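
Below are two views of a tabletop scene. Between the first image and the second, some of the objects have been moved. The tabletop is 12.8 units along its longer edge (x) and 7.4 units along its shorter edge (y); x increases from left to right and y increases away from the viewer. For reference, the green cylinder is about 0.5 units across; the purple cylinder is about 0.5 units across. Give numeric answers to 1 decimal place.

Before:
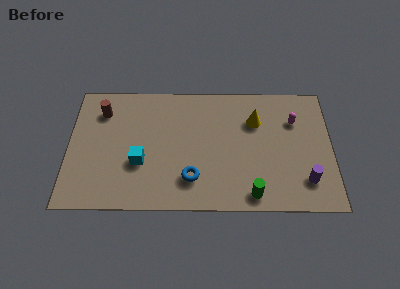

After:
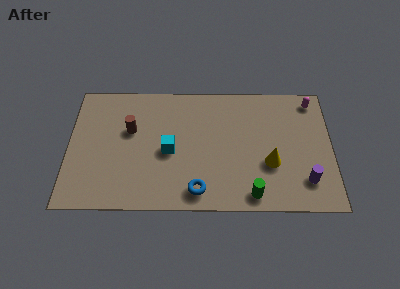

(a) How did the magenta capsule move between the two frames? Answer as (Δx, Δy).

(0.9, 1.2)

The magenta capsule started near (11.0, 5.2) and ended near (11.9, 6.4).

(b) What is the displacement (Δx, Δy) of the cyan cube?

(1.4, 0.7)

From the two frames, the cyan cube sits at roughly (3.5, 2.7) before and (4.9, 3.4) after.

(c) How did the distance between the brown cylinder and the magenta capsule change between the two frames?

-0.3

They were about 9.4 units apart before and 9.1 after — 0.3 units closer together.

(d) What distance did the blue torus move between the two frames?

0.8

From (6.0, 1.8) to (6.3, 1.1), the blue torus covered √(0.3² + 0.7²) ≈ 0.8 units.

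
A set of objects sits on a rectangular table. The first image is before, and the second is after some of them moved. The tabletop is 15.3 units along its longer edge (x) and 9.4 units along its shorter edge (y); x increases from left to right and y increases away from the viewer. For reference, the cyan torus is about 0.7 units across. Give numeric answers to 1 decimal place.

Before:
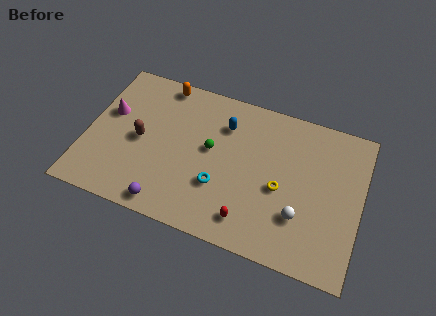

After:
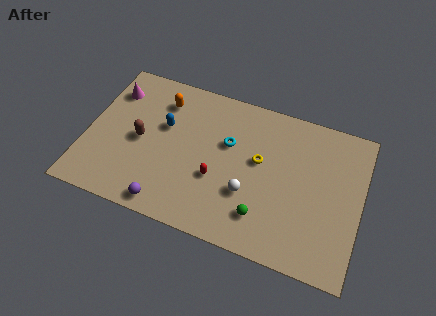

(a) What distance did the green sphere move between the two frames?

4.5

From (6.9, 5.2) to (10.1, 2.1), the green sphere covered √(3.2² + 3.1²) ≈ 4.5 units.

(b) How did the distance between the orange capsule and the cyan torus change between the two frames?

-2.4

Before: roughly 6.6 units apart; after: 4.2. That's 2.4 units closer together.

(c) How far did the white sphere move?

2.9

The white sphere was near (12.1, 2.8) before and (9.2, 3.2) after, so it travelled √(2.9² + 0.4²) ≈ 2.9 units.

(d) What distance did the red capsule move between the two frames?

2.8

The red capsule moved from about (9.4, 1.6) to (7.4, 3.5), a distance of √(2.0² + 1.9²) ≈ 2.8.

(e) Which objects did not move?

the brown capsule and the purple sphere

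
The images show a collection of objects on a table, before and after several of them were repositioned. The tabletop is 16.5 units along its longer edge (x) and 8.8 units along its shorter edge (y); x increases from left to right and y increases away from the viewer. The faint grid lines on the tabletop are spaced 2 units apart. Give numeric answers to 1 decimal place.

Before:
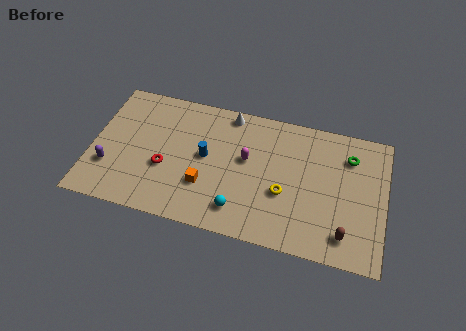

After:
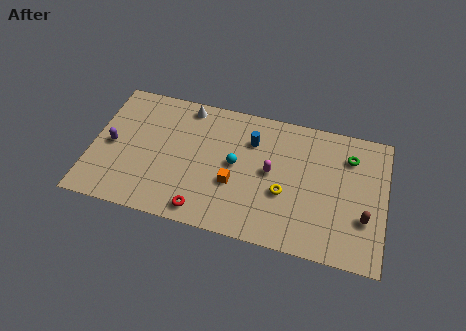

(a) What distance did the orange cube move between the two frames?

1.7

From (6.5, 2.8) to (8.1, 3.3), the orange cube covered √(1.6² + 0.5²) ≈ 1.7 units.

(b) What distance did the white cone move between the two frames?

2.4

The white cone was near (7.5, 7.9) before and (5.1, 7.8) after, so it travelled √(2.4² + 0.1²) ≈ 2.4 units.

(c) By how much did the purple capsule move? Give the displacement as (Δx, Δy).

(0.0, 1.5)

The purple capsule started near (1.1, 2.7) and ended near (1.1, 4.2).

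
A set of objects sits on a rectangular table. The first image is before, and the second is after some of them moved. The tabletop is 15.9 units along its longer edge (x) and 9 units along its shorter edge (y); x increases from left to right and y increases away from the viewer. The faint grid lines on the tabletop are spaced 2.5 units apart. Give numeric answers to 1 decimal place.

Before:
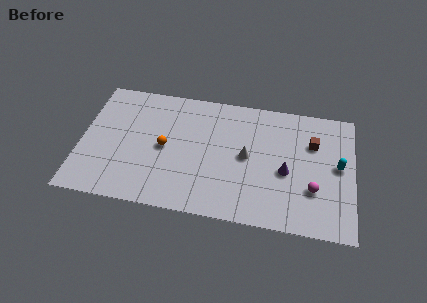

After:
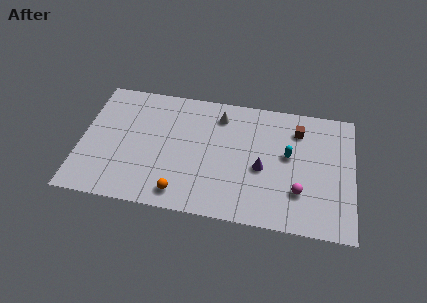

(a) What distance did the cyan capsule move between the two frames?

2.9

The cyan capsule was near (15.0, 4.8) before and (12.1, 5.1) after, so it travelled √(2.9² + 0.3²) ≈ 2.9 units.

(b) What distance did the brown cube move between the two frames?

1.2

The brown cube moved from about (13.5, 6.2) to (12.6, 7.0), a distance of √(0.9² + 0.8²) ≈ 1.2.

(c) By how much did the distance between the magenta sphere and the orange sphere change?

-1.9

Before: roughly 8.8 units apart; after: 6.9. That's 1.9 units closer together.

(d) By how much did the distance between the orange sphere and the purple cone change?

-1.8

The distance was about 7.1 in the first image and 5.3 in the second, so they moved 1.8 units closer together.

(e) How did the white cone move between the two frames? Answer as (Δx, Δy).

(-1.7, 2.7)

The white cone started near (9.7, 4.6) and ended near (8.0, 7.3).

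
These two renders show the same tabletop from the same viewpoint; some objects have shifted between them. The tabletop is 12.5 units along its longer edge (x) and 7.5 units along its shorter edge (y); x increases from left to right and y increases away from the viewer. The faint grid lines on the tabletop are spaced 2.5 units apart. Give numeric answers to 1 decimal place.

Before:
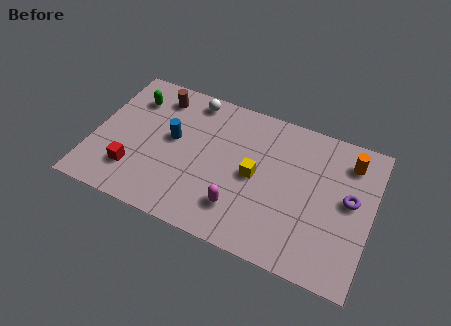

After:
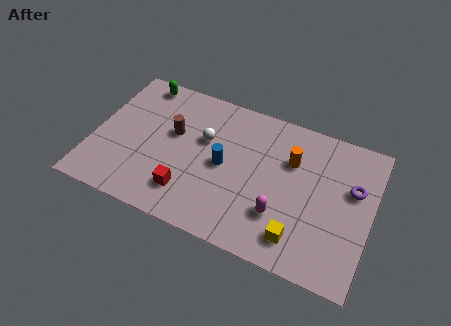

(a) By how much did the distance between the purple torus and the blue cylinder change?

-2.2

Before: roughly 8.0 units apart; after: 5.8. That's 2.2 units closer together.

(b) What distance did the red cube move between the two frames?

2.5

The red cube was near (2.0, 1.9) before and (4.5, 1.7) after, so it travelled √(2.5² + 0.2²) ≈ 2.5 units.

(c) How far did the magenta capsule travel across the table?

1.8

From (6.8, 1.8) to (8.6, 2.2), the magenta capsule covered √(1.8² + 0.4²) ≈ 1.8 units.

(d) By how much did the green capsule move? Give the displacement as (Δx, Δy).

(0.2, 1.0)

The green capsule was at about (1.5, 5.7) and moved to about (1.7, 6.7).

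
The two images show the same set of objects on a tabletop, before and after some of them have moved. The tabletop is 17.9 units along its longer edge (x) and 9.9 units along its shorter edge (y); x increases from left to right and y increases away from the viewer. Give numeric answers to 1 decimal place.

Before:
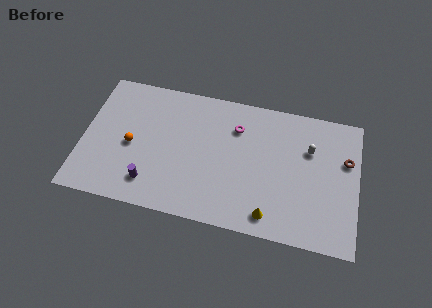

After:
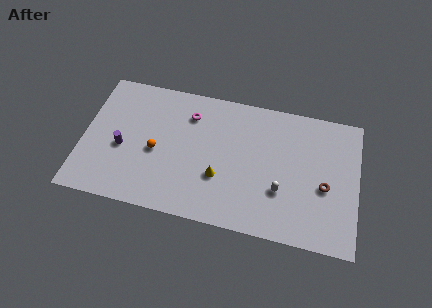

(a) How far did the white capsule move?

3.8

The white capsule moved from about (14.7, 6.7) to (13.0, 3.3), a distance of √(1.7² + 3.4²) ≈ 3.8.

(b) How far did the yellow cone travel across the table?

3.9

The yellow cone moved from about (12.4, 1.4) to (9.0, 3.4), a distance of √(3.4² + 2.0²) ≈ 3.9.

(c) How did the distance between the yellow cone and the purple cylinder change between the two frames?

-1.4

The distance was about 7.8 in the first image and 6.4 in the second, so they moved 1.4 units closer together.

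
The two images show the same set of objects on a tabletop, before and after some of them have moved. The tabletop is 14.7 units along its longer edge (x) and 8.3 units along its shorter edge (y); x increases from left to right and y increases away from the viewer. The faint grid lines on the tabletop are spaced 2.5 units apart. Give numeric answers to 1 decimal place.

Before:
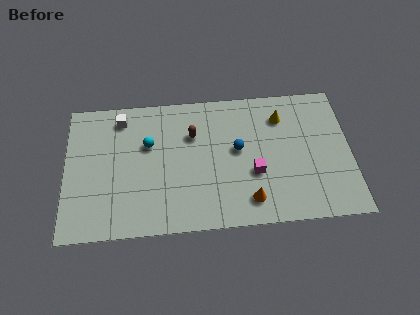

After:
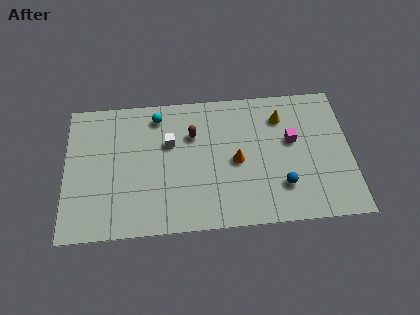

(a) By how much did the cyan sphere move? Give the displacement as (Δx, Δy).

(0.5, 1.7)

The cyan sphere was at about (4.3, 5.3) and moved to about (4.8, 7.0).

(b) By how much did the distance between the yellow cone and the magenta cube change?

-2.0

Before: roughly 3.6 units apart; after: 1.6. That's 2.0 units closer together.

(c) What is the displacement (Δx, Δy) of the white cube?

(2.5, -1.7)

From the two frames, the white cube sits at roughly (2.9, 7.0) before and (5.4, 5.3) after.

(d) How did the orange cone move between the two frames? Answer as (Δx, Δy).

(-0.6, 2.4)

The orange cone was at about (9.4, 1.5) and moved to about (8.8, 3.9).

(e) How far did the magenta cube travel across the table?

2.7

From (9.7, 3.1) to (11.7, 4.9), the magenta cube covered √(2.0² + 1.8²) ≈ 2.7 units.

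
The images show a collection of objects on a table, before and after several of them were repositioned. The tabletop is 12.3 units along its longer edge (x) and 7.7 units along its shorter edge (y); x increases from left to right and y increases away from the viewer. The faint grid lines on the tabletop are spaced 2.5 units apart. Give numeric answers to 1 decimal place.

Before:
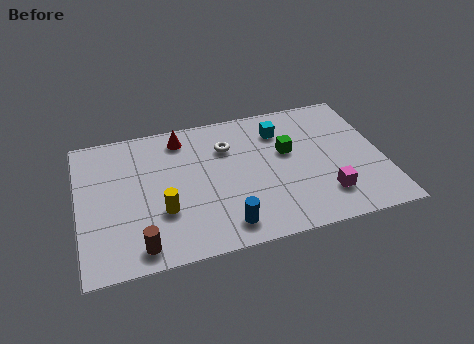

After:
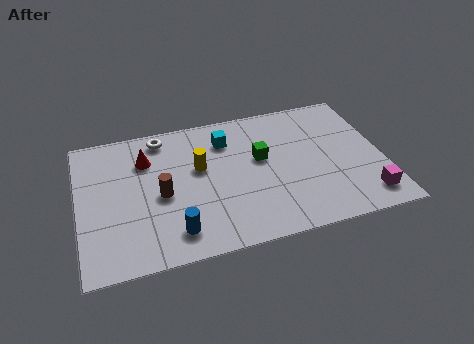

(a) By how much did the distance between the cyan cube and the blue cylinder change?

-0.3

Before: roughly 5.4 units apart; after: 5.1. That's 0.3 units closer together.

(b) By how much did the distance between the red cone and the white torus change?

-0.8

They were about 2.1 units apart before and 1.3 after — 0.8 units closer together.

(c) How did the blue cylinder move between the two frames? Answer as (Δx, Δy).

(-2.0, 0.2)

The blue cylinder started near (5.7, 1.2) and ended near (3.7, 1.4).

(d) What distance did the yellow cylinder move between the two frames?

2.6

The yellow cylinder moved from about (3.3, 2.6) to (4.9, 4.6), a distance of √(1.6² + 2.0²) ≈ 2.6.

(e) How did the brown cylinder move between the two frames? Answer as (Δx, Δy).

(1.0, 2.5)

The brown cylinder was at about (2.3, 1.0) and moved to about (3.3, 3.5).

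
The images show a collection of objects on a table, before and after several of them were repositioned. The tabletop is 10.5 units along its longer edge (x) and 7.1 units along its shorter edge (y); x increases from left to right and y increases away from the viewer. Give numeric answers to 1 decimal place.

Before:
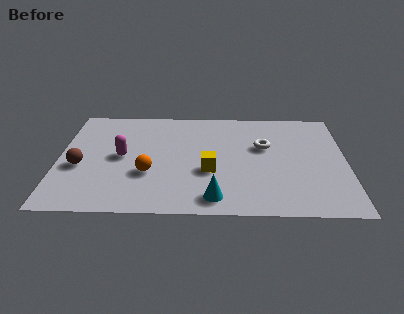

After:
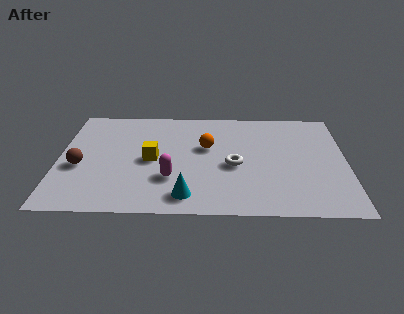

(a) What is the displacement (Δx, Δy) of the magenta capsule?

(1.8, -1.4)

From the two frames, the magenta capsule sits at roughly (2.3, 3.6) before and (4.1, 2.2) after.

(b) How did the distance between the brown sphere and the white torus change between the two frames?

-1.3

Before: roughly 6.9 units apart; after: 5.6. That's 1.3 units closer together.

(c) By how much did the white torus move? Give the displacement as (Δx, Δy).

(-1.1, -1.3)

The white torus was at about (7.5, 4.4) and moved to about (6.4, 3.1).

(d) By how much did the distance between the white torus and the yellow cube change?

+0.4

The distance was about 2.6 in the first image and 3.0 in the second, so they moved 0.4 units further apart.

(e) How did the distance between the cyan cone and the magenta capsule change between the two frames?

-3.0

The distance was about 4.3 in the first image and 1.3 in the second, so they moved 3.0 units closer together.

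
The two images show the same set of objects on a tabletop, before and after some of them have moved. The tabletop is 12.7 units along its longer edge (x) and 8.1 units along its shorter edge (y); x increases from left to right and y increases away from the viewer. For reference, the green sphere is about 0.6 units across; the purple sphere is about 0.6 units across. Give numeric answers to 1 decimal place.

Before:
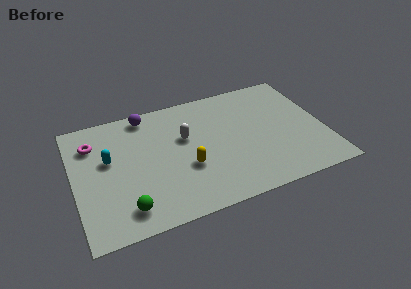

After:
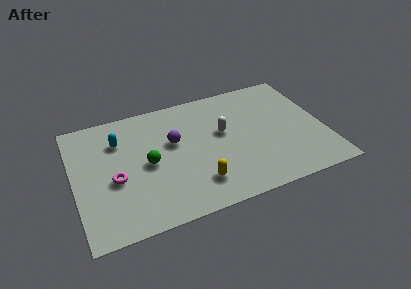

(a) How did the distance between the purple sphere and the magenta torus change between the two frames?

+0.4

The distance was about 3.0 in the first image and 3.4 in the second, so they moved 0.4 units further apart.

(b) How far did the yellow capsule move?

1.3

The yellow capsule moved from about (5.6, 3.0) to (6.0, 1.8), a distance of √(0.4² + 1.2²) ≈ 1.3.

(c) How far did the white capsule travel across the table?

1.9

The white capsule was near (5.7, 5.0) before and (7.6, 4.7) after, so it travelled √(1.9² + 0.3²) ≈ 1.9 units.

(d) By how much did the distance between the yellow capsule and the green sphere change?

-0.5

Before: roughly 3.6 units apart; after: 3.1. That's 0.5 units closer together.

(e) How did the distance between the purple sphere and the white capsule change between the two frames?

-0.3

They were about 2.8 units apart before and 2.5 after — 0.3 units closer together.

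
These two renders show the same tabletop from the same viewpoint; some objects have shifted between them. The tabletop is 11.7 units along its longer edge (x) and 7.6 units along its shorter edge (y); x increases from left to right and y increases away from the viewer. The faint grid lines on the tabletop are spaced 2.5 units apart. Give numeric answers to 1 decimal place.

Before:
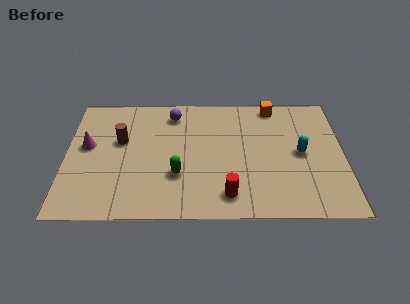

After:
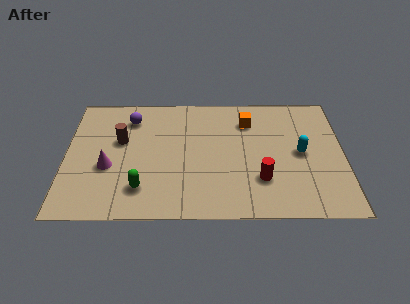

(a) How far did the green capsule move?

1.7

From (4.7, 2.5) to (3.2, 1.7), the green capsule covered √(1.5² + 0.8²) ≈ 1.7 units.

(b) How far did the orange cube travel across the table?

1.5

From (8.8, 6.8) to (7.7, 5.8), the orange cube covered √(1.1² + 1.0²) ≈ 1.5 units.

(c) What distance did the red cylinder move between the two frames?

1.7

The red cylinder was near (6.8, 1.3) before and (8.2, 2.2) after, so it travelled √(1.4² + 0.9²) ≈ 1.7 units.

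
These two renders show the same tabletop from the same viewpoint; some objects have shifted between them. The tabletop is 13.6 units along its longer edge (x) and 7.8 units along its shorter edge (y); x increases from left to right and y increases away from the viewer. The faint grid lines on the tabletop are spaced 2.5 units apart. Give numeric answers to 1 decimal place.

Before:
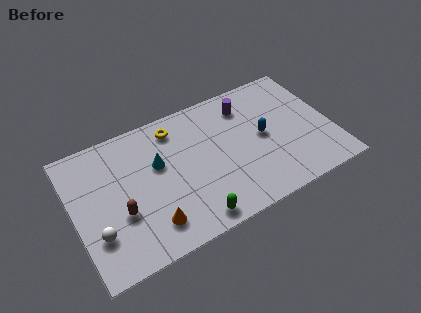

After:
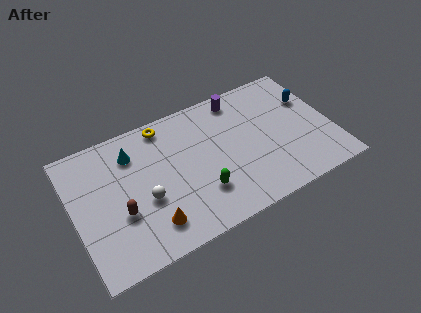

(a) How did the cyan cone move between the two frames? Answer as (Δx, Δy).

(-1.2, 1.2)

The cyan cone started near (4.5, 4.8) and ended near (3.3, 6.0).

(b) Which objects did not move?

the orange cone and the brown capsule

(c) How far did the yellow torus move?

0.6

The yellow torus moved from about (5.6, 6.5) to (5.1, 6.9), a distance of √(0.5² + 0.4²) ≈ 0.6.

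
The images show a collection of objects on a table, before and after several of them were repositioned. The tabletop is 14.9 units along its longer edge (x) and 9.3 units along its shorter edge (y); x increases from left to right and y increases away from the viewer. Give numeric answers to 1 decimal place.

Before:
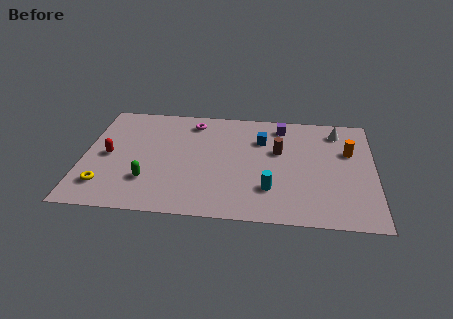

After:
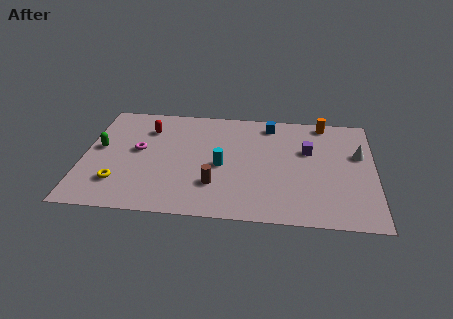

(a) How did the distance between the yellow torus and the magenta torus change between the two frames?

-4.3

The distance was about 7.2 in the first image and 2.9 in the second, so they moved 4.3 units closer together.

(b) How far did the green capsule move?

3.6

From (3.4, 2.6) to (0.8, 5.1), the green capsule covered √(2.6² + 2.5²) ≈ 3.6 units.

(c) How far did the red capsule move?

3.1

From (1.3, 4.5) to (3.2, 7.0), the red capsule covered √(1.9² + 2.5²) ≈ 3.1 units.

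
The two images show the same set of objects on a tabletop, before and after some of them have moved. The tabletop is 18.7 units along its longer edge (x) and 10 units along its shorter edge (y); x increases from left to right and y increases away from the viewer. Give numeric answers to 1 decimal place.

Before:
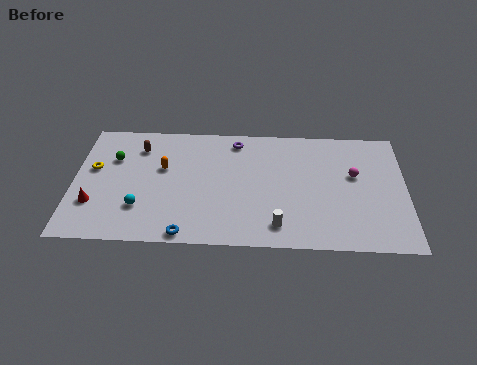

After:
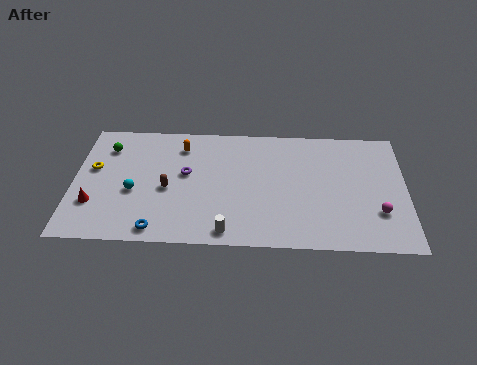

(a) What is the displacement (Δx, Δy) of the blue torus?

(-1.6, 0.3)

The blue torus started near (6.4, 0.8) and ended near (4.8, 1.1).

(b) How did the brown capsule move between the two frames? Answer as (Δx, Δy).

(1.7, -3.4)

From the two frames, the brown capsule sits at roughly (3.6, 7.8) before and (5.3, 4.4) after.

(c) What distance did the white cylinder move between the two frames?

2.9

The white cylinder moved from about (11.5, 1.7) to (8.7, 1.1), a distance of √(2.8² + 0.6²) ≈ 2.9.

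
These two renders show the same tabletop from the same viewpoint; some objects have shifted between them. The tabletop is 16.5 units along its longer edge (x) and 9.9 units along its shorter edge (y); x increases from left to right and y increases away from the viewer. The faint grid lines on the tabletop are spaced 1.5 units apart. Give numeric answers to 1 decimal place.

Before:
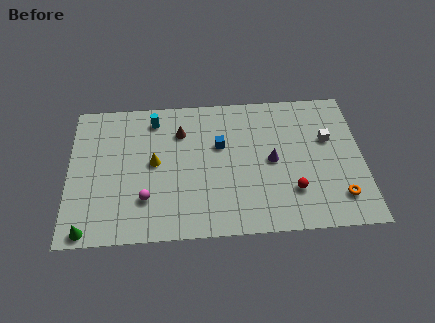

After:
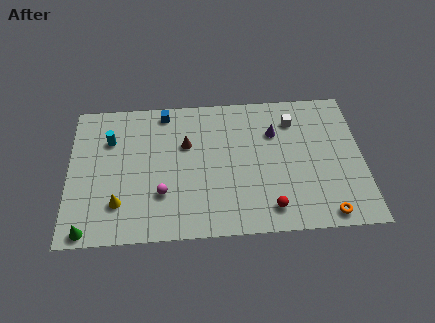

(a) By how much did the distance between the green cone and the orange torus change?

-0.9

Before: roughly 14.1 units apart; after: 13.2. That's 0.9 units closer together.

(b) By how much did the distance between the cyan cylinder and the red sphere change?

+0.9

The distance was about 9.5 in the first image and 10.4 in the second, so they moved 0.9 units further apart.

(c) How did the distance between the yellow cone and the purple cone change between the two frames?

+3.2

The distance was about 6.6 in the first image and 9.8 in the second, so they moved 3.2 units further apart.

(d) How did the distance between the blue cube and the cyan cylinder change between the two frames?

-0.7

They were about 4.3 units apart before and 3.6 after — 0.7 units closer together.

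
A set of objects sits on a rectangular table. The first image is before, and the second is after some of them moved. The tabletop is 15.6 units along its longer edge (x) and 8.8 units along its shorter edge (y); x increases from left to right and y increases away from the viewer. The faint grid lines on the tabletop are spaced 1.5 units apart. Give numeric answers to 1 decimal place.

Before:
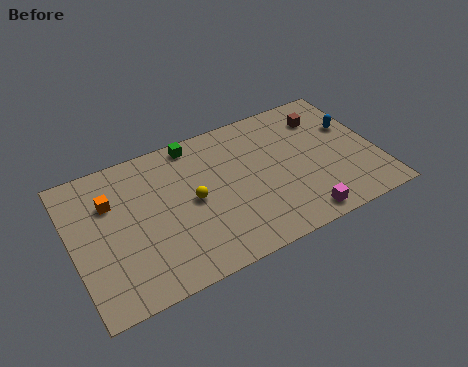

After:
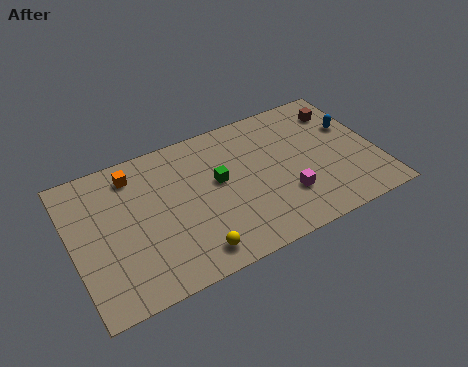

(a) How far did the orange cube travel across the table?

1.8

From (2.1, 6.1) to (3.4, 7.3), the orange cube covered √(1.3² + 1.2²) ≈ 1.8 units.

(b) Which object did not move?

the blue capsule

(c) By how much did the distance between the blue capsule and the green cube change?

-1.2

Before: roughly 8.3 units apart; after: 7.1. That's 1.2 units closer together.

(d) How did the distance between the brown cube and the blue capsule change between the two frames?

-0.4

They were about 1.8 units apart before and 1.4 after — 0.4 units closer together.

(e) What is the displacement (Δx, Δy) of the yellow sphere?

(-0.4, -3.1)

From the two frames, the yellow sphere sits at roughly (6.1, 4.4) before and (5.7, 1.3) after.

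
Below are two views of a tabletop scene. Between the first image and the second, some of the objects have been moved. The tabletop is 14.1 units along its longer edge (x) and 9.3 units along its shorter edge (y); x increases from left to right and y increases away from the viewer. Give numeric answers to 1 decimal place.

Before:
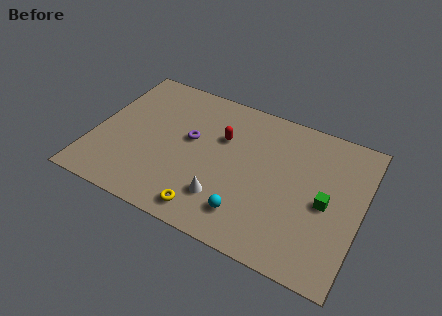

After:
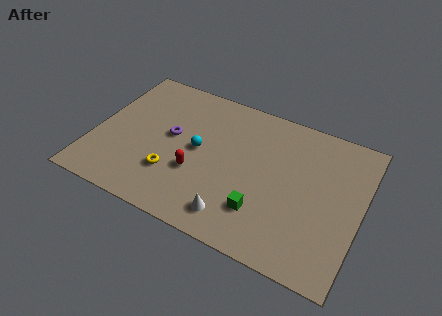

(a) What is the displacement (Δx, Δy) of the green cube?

(-3.1, -1.9)

The green cube started near (12.3, 4.3) and ended near (9.2, 2.4).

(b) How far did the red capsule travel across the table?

3.0

From (6.6, 6.1) to (5.6, 3.3), the red capsule covered √(1.0² + 2.8²) ≈ 3.0 units.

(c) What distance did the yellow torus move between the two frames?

2.6

From (6.5, 1.2) to (4.4, 2.7), the yellow torus covered √(2.1² + 1.5²) ≈ 2.6 units.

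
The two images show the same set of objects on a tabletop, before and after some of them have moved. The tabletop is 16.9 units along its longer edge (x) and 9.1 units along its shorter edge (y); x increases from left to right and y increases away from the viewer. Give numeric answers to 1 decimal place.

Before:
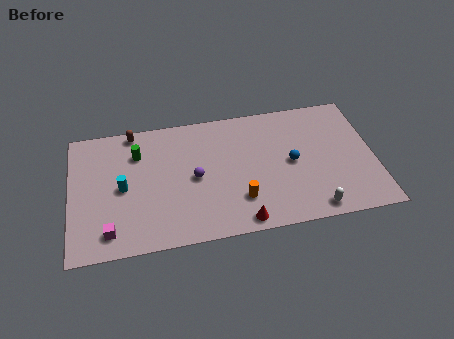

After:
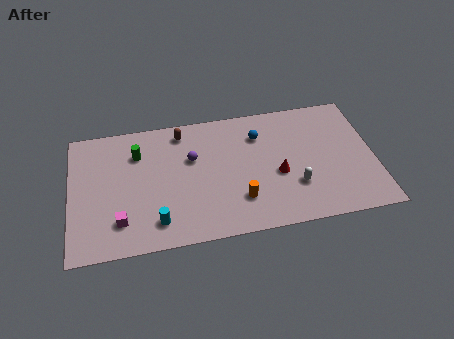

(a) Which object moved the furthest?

the red cone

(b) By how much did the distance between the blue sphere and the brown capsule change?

-5.1

Before: roughly 9.5 units apart; after: 4.4. That's 5.1 units closer together.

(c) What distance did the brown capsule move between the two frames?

2.7

From (3.6, 8.3) to (6.3, 7.8), the brown capsule covered √(2.7² + 0.5²) ≈ 2.7 units.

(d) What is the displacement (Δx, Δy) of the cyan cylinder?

(1.8, -2.7)

The cyan cylinder started near (2.9, 4.4) and ended near (4.7, 1.7).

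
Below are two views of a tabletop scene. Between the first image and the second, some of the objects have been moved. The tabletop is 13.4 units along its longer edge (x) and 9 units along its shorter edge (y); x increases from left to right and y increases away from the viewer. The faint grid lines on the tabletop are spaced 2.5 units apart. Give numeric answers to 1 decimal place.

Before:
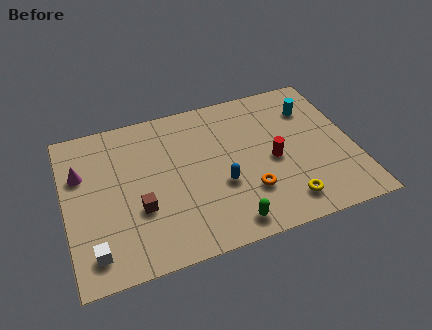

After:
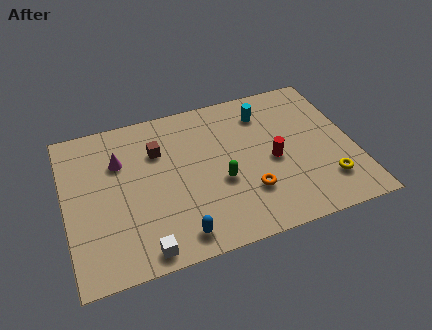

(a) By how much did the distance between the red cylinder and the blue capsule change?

+2.9

Before: roughly 2.6 units apart; after: 5.5. That's 2.9 units further apart.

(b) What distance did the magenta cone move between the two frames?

1.8

The magenta cone was near (0.8, 6.0) before and (2.6, 6.2) after, so it travelled √(1.8² + 0.2²) ≈ 1.8 units.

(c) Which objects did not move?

the orange torus and the red cylinder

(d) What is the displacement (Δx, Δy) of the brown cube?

(1.1, 3.1)

The brown cube was at about (3.3, 3.2) and moved to about (4.4, 6.3).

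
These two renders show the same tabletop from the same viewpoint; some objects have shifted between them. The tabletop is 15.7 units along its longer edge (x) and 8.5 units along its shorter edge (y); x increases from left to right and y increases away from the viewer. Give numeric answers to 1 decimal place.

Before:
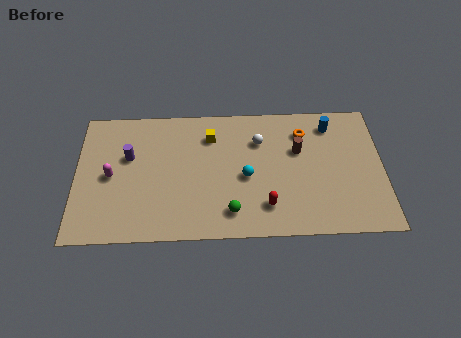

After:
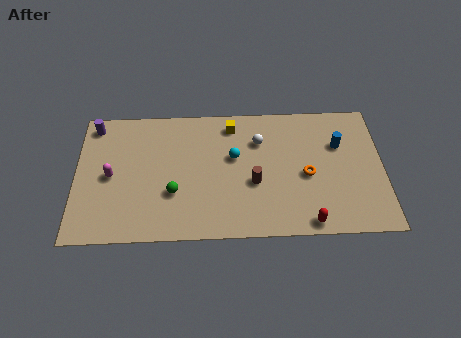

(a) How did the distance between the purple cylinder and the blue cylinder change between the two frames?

+2.2

They were about 10.5 units apart before and 12.7 after — 2.2 units further apart.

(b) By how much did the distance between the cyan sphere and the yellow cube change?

-1.1

They were about 3.2 units apart before and 2.1 after — 1.1 units closer together.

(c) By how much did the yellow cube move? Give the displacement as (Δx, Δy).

(1.1, 0.7)

The yellow cube started near (6.9, 6.5) and ended near (8.0, 7.2).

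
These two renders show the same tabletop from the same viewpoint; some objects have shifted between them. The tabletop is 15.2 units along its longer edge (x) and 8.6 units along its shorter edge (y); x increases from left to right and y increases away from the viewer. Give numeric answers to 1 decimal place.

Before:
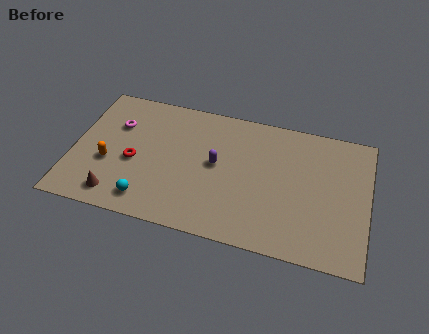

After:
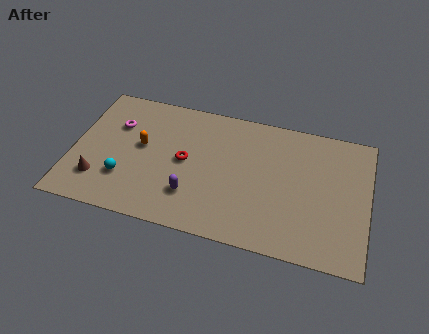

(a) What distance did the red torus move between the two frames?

2.7

From (3.2, 3.7) to (5.8, 4.4), the red torus covered √(2.6² + 0.7²) ≈ 2.7 units.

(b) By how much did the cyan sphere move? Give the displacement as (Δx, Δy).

(-1.3, 1.1)

The cyan sphere started near (4.1, 1.4) and ended near (2.8, 2.5).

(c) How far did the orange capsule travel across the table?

2.2

The orange capsule moved from about (1.9, 3.3) to (3.5, 4.8), a distance of √(1.6² + 1.5²) ≈ 2.2.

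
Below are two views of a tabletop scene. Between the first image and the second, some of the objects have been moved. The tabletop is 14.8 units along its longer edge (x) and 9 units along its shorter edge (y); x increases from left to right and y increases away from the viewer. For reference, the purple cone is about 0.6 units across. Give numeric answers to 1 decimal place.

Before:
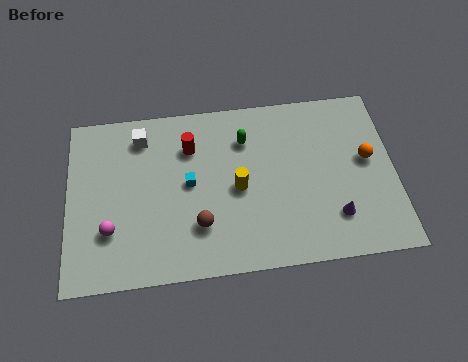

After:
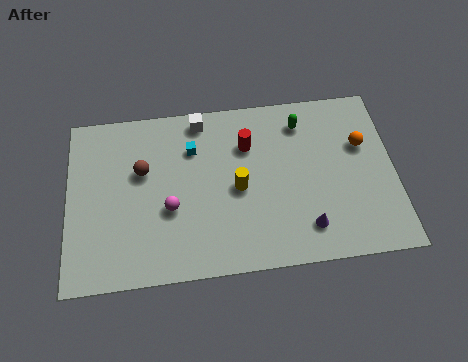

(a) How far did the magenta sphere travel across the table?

2.8

The magenta sphere moved from about (1.9, 2.7) to (4.6, 3.5), a distance of √(2.7² + 0.8²) ≈ 2.8.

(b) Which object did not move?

the yellow cylinder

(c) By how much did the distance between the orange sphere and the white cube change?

-2.9

The distance was about 10.5 in the first image and 7.6 in the second, so they moved 2.9 units closer together.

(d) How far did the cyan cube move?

1.8

The cyan cube was near (5.5, 4.7) before and (5.7, 6.5) after, so it travelled √(0.2² + 1.8²) ≈ 1.8 units.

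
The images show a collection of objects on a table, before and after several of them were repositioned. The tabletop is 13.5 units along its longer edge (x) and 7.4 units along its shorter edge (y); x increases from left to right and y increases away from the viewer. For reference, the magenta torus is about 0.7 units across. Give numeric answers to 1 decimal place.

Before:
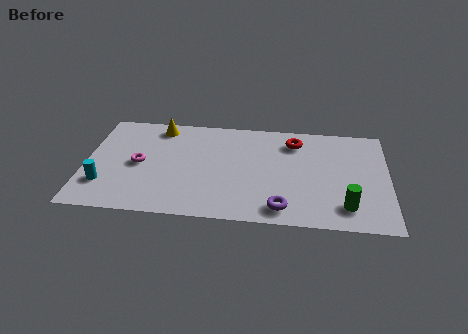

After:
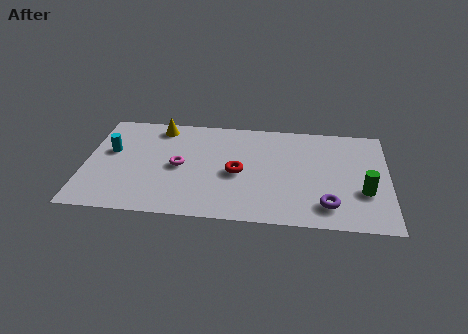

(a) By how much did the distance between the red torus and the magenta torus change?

-4.7

Before: roughly 7.3 units apart; after: 2.6. That's 4.7 units closer together.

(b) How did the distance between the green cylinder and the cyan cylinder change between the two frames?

+0.7

Before: roughly 10.7 units apart; after: 11.4. That's 0.7 units further apart.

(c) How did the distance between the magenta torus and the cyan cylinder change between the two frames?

+1.0

The distance was about 2.2 in the first image and 3.2 in the second, so they moved 1.0 units further apart.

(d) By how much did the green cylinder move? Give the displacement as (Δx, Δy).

(0.8, 1.1)

The green cylinder started near (11.6, 1.5) and ended near (12.4, 2.6).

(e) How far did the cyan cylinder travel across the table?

2.4

From (0.9, 2.0) to (1.1, 4.4), the cyan cylinder covered √(0.2² + 2.4²) ≈ 2.4 units.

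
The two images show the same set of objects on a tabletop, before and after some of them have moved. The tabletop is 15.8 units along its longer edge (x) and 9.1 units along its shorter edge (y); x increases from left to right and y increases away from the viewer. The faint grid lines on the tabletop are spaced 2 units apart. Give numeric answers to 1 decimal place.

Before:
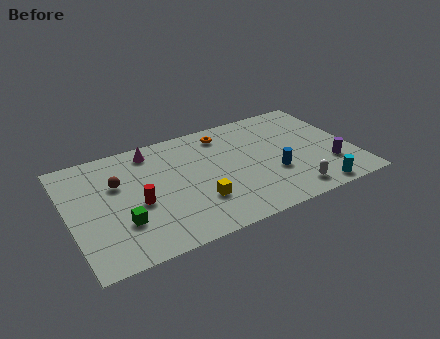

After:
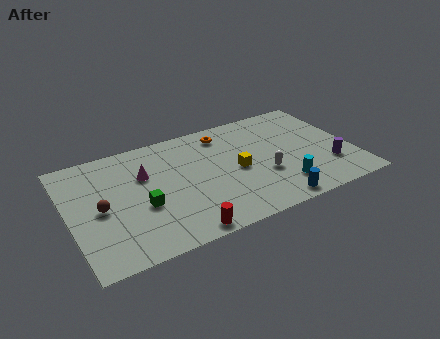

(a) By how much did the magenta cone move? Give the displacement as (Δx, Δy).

(-0.6, -1.8)

From the two frames, the magenta cone sits at roughly (4.9, 7.8) before and (4.3, 6.0) after.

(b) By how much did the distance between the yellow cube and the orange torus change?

-2.0

Before: roughly 5.3 units apart; after: 3.3. That's 2.0 units closer together.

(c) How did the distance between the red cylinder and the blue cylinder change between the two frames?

-2.4

Before: roughly 7.5 units apart; after: 5.1. That's 2.4 units closer together.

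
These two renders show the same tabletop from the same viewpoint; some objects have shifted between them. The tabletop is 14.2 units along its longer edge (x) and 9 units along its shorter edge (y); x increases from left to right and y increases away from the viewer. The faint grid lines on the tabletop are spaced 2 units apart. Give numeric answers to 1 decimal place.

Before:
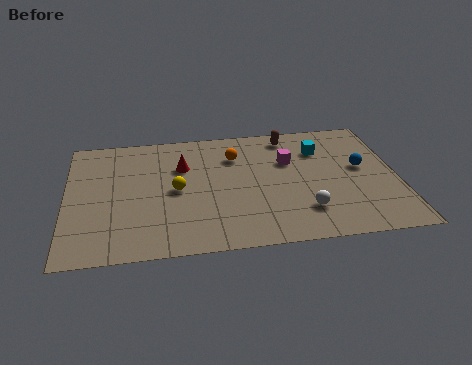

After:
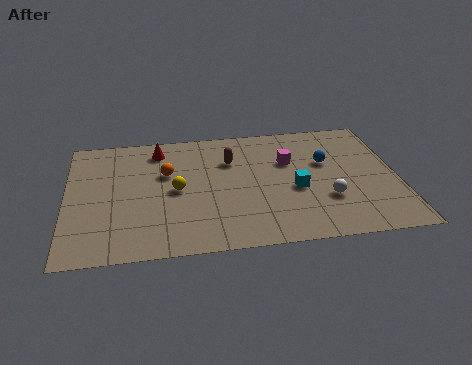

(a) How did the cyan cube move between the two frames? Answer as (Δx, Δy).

(-1.2, -2.8)

The cyan cube started near (11.0, 6.6) and ended near (9.8, 3.8).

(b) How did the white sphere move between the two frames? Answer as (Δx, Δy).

(1.0, 0.7)

The white sphere started near (10.1, 2.2) and ended near (11.1, 2.9).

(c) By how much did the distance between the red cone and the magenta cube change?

+1.2

They were about 4.6 units apart before and 5.8 after — 1.2 units further apart.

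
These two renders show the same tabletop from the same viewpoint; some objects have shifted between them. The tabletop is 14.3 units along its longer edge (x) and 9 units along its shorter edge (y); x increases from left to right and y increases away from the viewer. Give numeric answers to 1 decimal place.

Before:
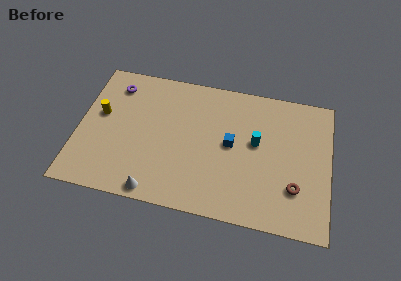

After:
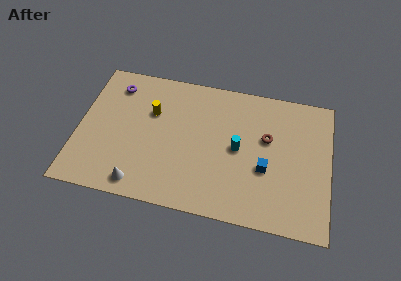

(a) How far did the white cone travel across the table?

0.9

The white cone was near (4.6, 0.8) before and (3.7, 1.1) after, so it travelled √(0.9² + 0.3²) ≈ 0.9 units.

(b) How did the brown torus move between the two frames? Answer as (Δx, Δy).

(-1.7, 2.9)

The brown torus was at about (12.4, 2.6) and moved to about (10.7, 5.5).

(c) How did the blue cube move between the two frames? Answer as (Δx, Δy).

(2.0, -1.2)

The blue cube was at about (8.7, 4.7) and moved to about (10.7, 3.5).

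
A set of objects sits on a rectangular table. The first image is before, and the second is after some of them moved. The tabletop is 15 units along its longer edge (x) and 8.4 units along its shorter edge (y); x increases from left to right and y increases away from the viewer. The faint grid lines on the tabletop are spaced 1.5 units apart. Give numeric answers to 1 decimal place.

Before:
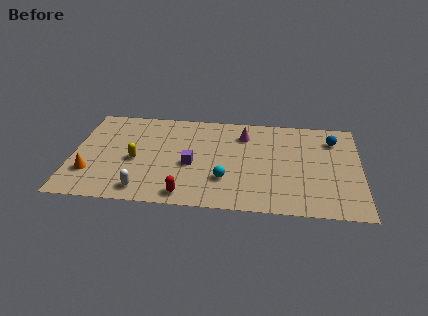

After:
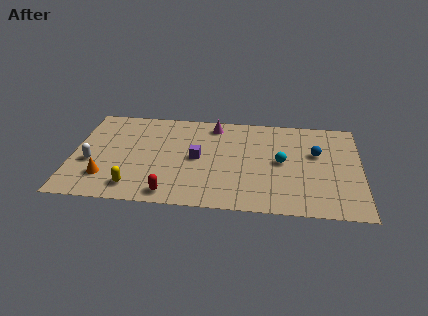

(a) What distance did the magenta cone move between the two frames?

1.7

The magenta cone was near (8.9, 6.5) before and (7.3, 7.2) after, so it travelled √(1.6² + 0.7²) ≈ 1.7 units.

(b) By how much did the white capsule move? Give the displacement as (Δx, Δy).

(-2.8, 2.1)

From the two frames, the white capsule sits at roughly (3.8, 1.2) before and (1.0, 3.3) after.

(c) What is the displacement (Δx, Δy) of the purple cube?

(0.3, 0.6)

The purple cube started near (6.2, 3.6) and ended near (6.5, 4.2).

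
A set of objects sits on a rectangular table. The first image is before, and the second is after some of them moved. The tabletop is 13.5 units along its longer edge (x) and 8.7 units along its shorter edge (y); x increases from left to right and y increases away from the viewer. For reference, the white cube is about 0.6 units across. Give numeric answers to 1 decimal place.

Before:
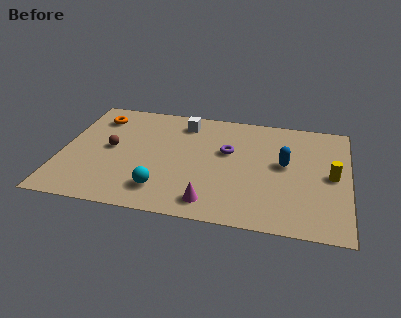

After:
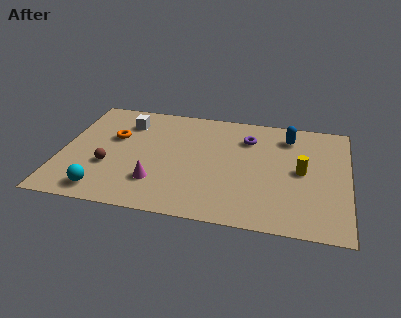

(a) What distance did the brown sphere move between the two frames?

1.4

The brown sphere moved from about (2.3, 4.5) to (2.3, 3.1), a distance of √(0.0² + 1.4²) ≈ 1.4.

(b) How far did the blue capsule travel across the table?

2.2

From (10.5, 4.8) to (10.6, 7.0), the blue capsule covered √(0.1² + 2.2²) ≈ 2.2 units.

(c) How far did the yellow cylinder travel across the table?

1.4

The yellow cylinder moved from about (12.7, 4.3) to (11.3, 4.4), a distance of √(1.4² + 0.1²) ≈ 1.4.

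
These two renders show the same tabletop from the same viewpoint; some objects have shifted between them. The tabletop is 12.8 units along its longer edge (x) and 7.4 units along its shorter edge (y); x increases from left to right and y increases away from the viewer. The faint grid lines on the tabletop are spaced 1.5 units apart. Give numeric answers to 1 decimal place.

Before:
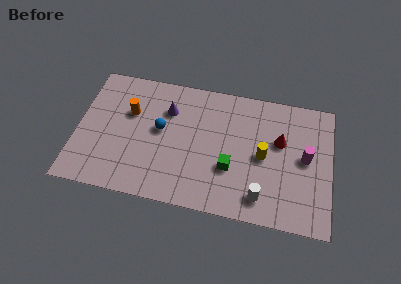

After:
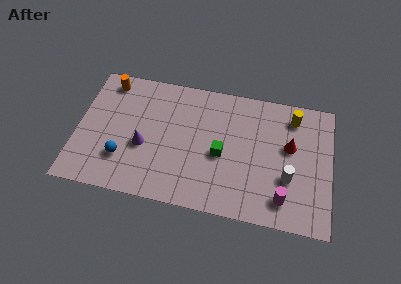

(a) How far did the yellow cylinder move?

2.9

The yellow cylinder was near (9.4, 3.6) before and (10.8, 6.1) after, so it travelled √(1.4² + 2.5²) ≈ 2.9 units.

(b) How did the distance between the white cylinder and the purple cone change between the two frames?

+1.0

Before: roughly 6.3 units apart; after: 7.3. That's 1.0 units further apart.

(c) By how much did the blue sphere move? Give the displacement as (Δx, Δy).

(-1.8, -2.0)

The blue sphere was at about (4.2, 4.1) and moved to about (2.4, 2.1).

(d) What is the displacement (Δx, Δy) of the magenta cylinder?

(-1.0, -2.5)

From the two frames, the magenta cylinder sits at roughly (11.5, 3.9) before and (10.5, 1.4) after.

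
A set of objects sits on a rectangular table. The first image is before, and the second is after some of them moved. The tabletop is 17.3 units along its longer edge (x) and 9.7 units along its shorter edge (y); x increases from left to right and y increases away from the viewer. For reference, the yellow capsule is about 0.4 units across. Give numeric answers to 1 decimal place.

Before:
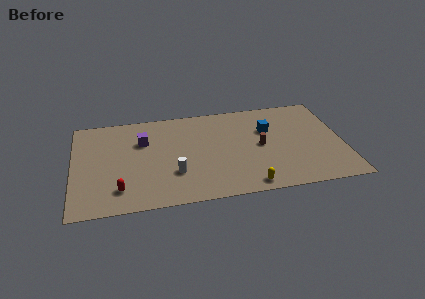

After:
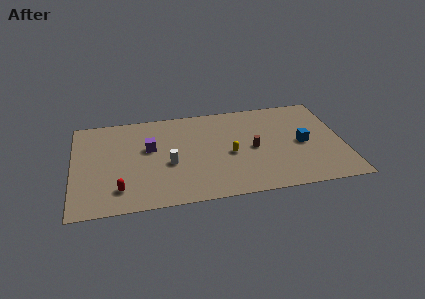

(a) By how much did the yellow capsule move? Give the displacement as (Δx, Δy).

(-1.0, 3.3)

From the two frames, the yellow capsule sits at roughly (11.0, 1.0) before and (10.0, 4.3) after.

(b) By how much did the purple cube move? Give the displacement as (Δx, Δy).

(0.4, -0.8)

From the two frames, the purple cube sits at roughly (4.5, 6.6) before and (4.9, 5.8) after.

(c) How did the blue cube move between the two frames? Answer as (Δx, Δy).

(2.1, -1.8)

The blue cube was at about (12.6, 6.4) and moved to about (14.7, 4.6).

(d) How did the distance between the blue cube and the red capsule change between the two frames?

+1.4

The distance was about 10.7 in the first image and 12.1 in the second, so they moved 1.4 units further apart.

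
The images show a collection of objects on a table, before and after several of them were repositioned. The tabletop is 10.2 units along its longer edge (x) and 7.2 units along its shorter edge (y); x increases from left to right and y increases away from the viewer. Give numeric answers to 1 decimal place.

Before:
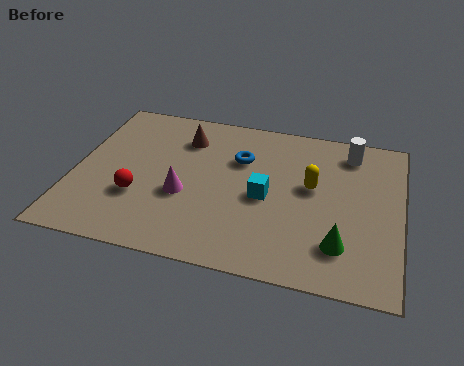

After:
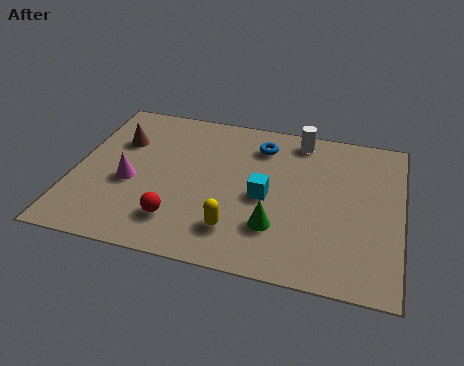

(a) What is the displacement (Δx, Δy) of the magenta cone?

(-1.7, 0.2)

From the two frames, the magenta cone sits at roughly (3.5, 2.8) before and (1.8, 3.0) after.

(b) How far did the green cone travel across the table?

2.0

The green cone was near (8.4, 1.7) before and (6.4, 2.0) after, so it travelled √(2.0² + 0.3²) ≈ 2.0 units.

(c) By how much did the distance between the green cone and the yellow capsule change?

-1.3

They were about 2.6 units apart before and 1.3 after — 1.3 units closer together.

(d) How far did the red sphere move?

1.5

From (2.1, 2.4) to (3.4, 1.6), the red sphere covered √(1.3² + 0.8²) ≈ 1.5 units.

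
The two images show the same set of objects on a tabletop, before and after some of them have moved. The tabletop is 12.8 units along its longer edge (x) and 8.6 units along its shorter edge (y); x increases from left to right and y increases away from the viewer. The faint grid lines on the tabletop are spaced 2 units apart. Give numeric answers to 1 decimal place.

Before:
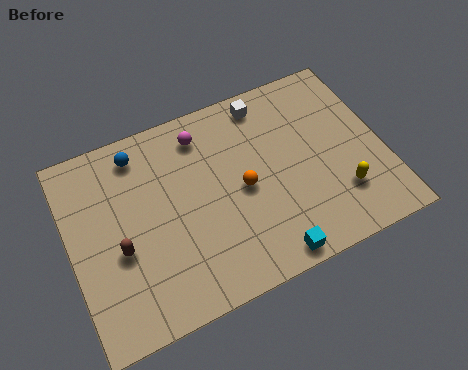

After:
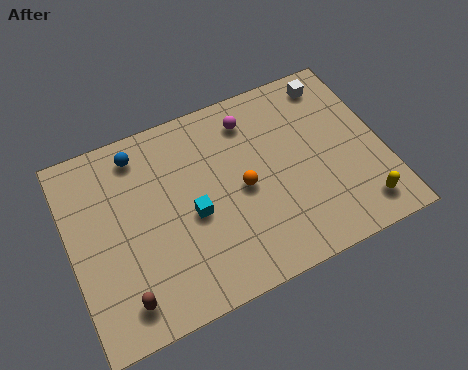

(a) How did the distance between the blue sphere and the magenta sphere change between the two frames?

+2.0

They were about 2.6 units apart before and 4.6 after — 2.0 units further apart.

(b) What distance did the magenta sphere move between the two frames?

2.0

The magenta sphere was near (5.7, 7.1) before and (7.7, 7.0) after, so it travelled √(2.0² + 0.1²) ≈ 2.0 units.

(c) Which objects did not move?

the blue sphere and the orange sphere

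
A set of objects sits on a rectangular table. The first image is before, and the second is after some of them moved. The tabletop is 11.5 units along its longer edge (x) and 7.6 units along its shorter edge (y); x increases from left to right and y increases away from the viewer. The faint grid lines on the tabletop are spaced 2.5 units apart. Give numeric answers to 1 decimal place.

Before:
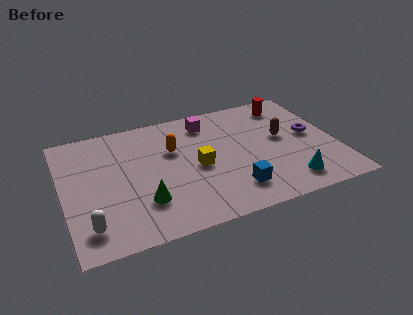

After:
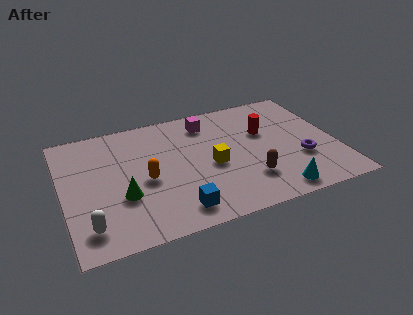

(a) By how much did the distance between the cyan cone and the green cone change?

+0.4

The distance was about 6.1 in the first image and 6.5 in the second, so they moved 0.4 units further apart.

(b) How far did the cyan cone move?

0.7

From (9.2, 1.3) to (8.6, 0.9), the cyan cone covered √(0.6² + 0.4²) ≈ 0.7 units.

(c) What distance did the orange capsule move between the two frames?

2.0

The orange capsule was near (4.7, 4.9) before and (3.4, 3.4) after, so it travelled √(1.3² + 1.5²) ≈ 2.0 units.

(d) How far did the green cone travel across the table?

1.0

From (3.2, 2.1) to (2.4, 2.7), the green cone covered √(0.8² + 0.6²) ≈ 1.0 units.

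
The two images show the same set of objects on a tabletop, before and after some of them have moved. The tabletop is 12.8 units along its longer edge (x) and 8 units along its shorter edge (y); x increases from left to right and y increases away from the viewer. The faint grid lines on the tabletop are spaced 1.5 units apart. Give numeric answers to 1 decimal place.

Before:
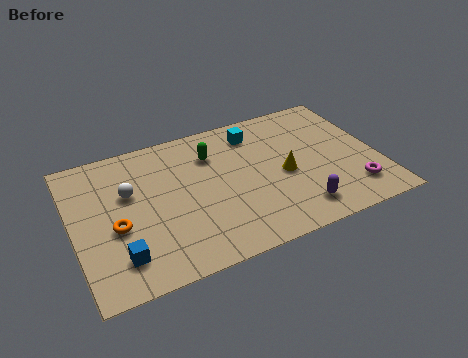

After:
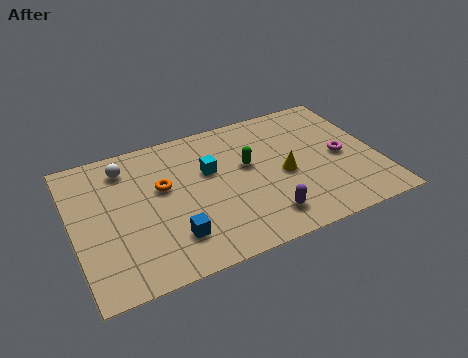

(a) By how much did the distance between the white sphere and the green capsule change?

+1.6

Before: roughly 3.7 units apart; after: 5.3. That's 1.6 units further apart.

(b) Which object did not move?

the yellow cone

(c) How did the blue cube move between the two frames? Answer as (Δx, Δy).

(2.2, 0.2)

From the two frames, the blue cube sits at roughly (1.7, 1.7) before and (3.9, 1.9) after.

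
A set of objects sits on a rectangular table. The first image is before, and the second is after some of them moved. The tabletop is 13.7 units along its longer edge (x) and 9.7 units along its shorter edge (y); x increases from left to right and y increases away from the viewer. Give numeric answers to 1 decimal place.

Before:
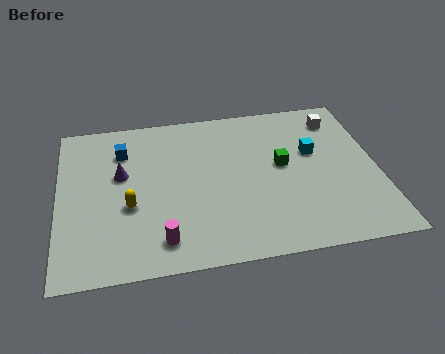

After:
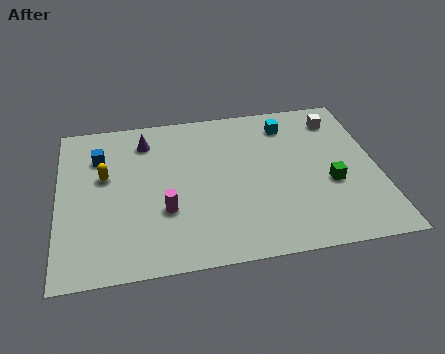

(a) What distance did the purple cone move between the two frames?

2.3

The purple cone moved from about (2.7, 5.8) to (3.8, 7.8), a distance of √(1.1² + 2.0²) ≈ 2.3.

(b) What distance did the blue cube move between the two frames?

1.0

The blue cube moved from about (2.8, 7.3) to (1.8, 7.1), a distance of √(1.0² + 0.2²) ≈ 1.0.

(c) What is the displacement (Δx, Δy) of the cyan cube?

(-1.0, 2.0)

The cyan cube started near (11.0, 5.9) and ended near (10.0, 7.9).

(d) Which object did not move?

the white cube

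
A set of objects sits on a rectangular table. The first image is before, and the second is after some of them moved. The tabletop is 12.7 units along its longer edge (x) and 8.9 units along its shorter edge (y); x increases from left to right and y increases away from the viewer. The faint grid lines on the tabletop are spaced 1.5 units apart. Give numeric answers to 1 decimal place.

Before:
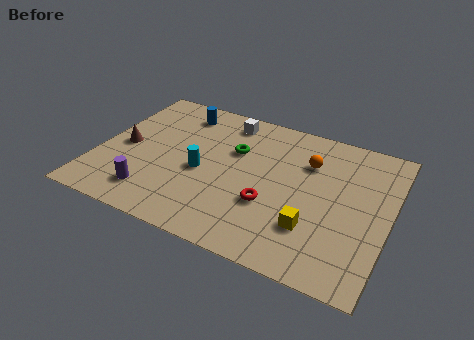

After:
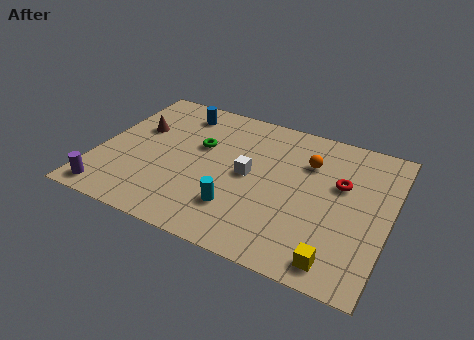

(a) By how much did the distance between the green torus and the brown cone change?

-2.2

The distance was about 5.0 in the first image and 2.8 in the second, so they moved 2.2 units closer together.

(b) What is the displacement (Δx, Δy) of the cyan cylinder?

(1.8, -1.6)

The cyan cylinder started near (4.6, 3.9) and ended near (6.4, 2.3).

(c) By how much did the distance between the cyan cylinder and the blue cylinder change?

+2.3

The distance was about 3.8 in the first image and 6.1 in the second, so they moved 2.3 units further apart.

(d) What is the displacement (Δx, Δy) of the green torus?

(-1.5, -0.3)

The green torus started near (5.8, 5.8) and ended near (4.3, 5.5).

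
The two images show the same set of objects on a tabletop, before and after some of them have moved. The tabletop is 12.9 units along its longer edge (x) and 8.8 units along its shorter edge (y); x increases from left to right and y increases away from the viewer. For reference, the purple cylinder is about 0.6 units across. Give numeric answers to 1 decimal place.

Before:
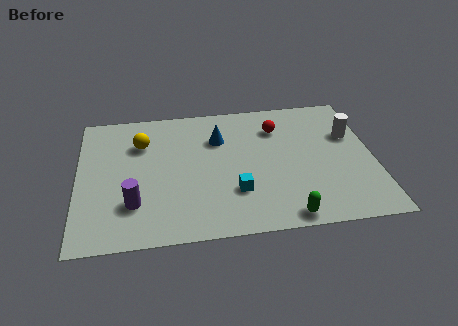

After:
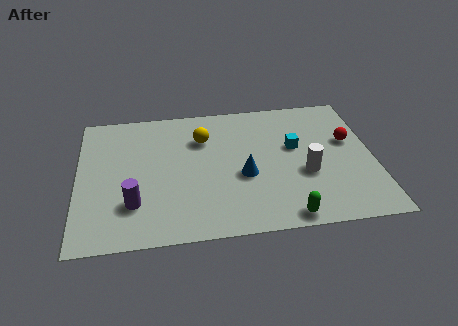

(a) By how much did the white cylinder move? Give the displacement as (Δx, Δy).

(-2.1, -2.3)

The white cylinder was at about (12.0, 5.7) and moved to about (9.9, 3.4).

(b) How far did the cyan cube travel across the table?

3.7

From (6.8, 2.6) to (9.5, 5.2), the cyan cube covered √(2.7² + 2.6²) ≈ 3.7 units.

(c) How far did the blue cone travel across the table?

2.8

The blue cone moved from about (6.2, 6.2) to (7.2, 3.6), a distance of √(1.0² + 2.6²) ≈ 2.8.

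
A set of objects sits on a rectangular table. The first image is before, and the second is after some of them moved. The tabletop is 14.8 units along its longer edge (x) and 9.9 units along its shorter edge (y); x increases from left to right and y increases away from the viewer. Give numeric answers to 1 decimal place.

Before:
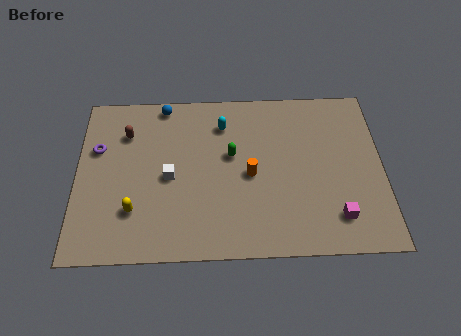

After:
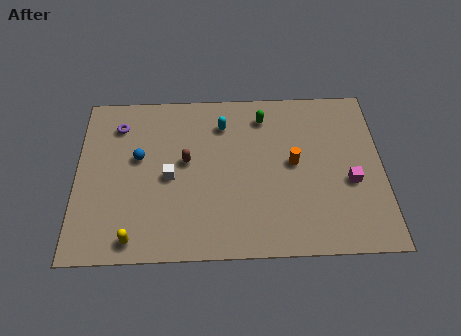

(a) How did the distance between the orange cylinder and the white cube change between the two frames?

+2.1

Before: roughly 3.9 units apart; after: 6.0. That's 2.1 units further apart.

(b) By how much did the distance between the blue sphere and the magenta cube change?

-0.5

They were about 10.9 units apart before and 10.4 after — 0.5 units closer together.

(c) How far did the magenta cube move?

2.1

The magenta cube moved from about (12.5, 2.0) to (13.2, 4.0), a distance of √(0.7² + 2.0²) ≈ 2.1.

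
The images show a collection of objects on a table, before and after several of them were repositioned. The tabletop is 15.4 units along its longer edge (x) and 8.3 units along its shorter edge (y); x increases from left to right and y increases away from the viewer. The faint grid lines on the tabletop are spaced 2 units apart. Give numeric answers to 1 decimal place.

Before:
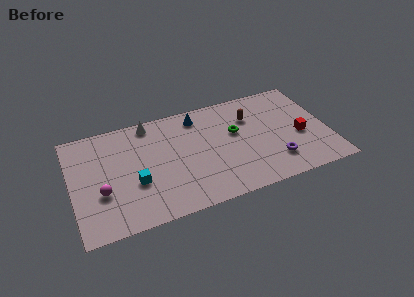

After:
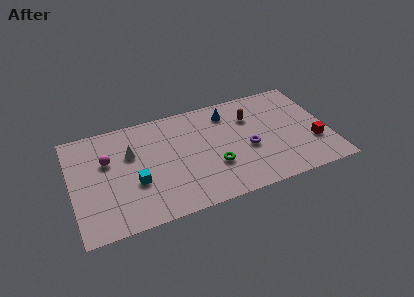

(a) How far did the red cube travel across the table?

1.1

The red cube was near (13.7, 3.5) before and (14.4, 2.7) after, so it travelled √(0.7² + 0.8²) ≈ 1.1 units.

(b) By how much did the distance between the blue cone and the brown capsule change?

-1.8

They were about 3.3 units apart before and 1.5 after — 1.8 units closer together.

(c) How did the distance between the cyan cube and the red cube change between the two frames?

+0.7

Before: roughly 10.0 units apart; after: 10.7. That's 0.7 units further apart.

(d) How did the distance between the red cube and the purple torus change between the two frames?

+1.7

The distance was about 2.3 in the first image and 4.0 in the second, so they moved 1.7 units further apart.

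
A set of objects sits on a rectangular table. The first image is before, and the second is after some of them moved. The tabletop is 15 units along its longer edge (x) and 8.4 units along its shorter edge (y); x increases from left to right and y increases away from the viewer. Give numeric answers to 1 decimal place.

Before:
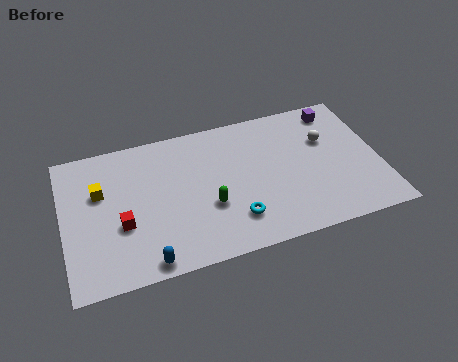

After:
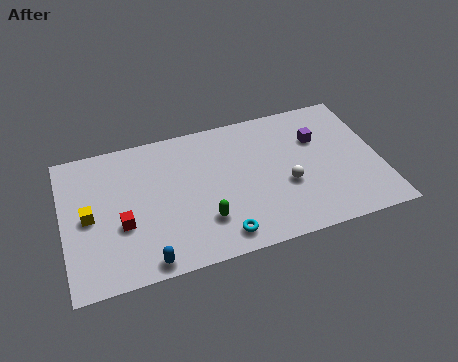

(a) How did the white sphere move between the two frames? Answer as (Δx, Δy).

(-2.1, -2.2)

From the two frames, the white sphere sits at roughly (12.6, 5.5) before and (10.5, 3.3) after.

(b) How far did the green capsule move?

0.9

The green capsule moved from about (6.8, 3.1) to (6.5, 2.3), a distance of √(0.3² + 0.8²) ≈ 0.9.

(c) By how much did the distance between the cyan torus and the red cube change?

-0.4

Before: roughly 5.3 units apart; after: 4.9. That's 0.4 units closer together.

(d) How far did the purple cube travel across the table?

1.9

The purple cube was near (13.3, 7.2) before and (12.2, 5.7) after, so it travelled √(1.1² + 1.5²) ≈ 1.9 units.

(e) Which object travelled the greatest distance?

the white sphere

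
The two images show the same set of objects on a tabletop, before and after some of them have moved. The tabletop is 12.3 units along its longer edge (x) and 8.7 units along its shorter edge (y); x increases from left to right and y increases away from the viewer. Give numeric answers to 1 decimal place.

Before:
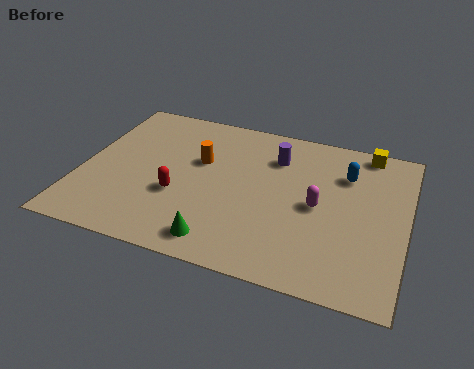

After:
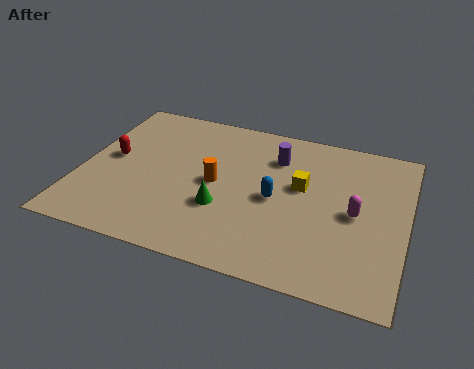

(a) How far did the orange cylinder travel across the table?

1.3

From (4.4, 5.4) to (5.1, 4.3), the orange cylinder covered √(0.7² + 1.1²) ≈ 1.3 units.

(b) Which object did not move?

the purple cylinder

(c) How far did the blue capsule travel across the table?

3.3

The blue capsule was near (9.9, 6.3) before and (7.4, 4.1) after, so it travelled √(2.5² + 2.2²) ≈ 3.3 units.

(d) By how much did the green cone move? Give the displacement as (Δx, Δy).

(-0.1, 1.8)

The green cone was at about (5.6, 1.2) and moved to about (5.5, 3.0).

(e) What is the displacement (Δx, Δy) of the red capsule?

(-2.7, 1.4)

From the two frames, the red capsule sits at roughly (3.8, 3.2) before and (1.1, 4.6) after.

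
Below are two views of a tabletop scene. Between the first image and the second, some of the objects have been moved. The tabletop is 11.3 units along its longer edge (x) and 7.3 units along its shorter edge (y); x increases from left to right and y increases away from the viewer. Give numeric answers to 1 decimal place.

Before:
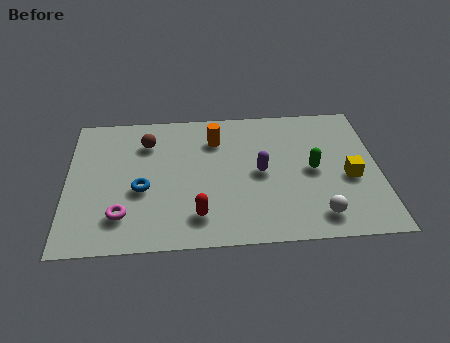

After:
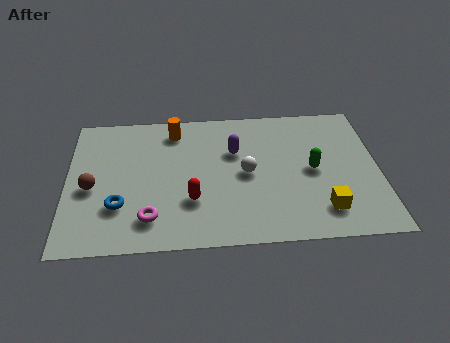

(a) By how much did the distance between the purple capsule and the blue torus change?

+0.6

They were about 4.3 units apart before and 4.9 after — 0.6 units further apart.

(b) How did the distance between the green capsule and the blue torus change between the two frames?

+0.9

The distance was about 6.2 in the first image and 7.1 in the second, so they moved 0.9 units further apart.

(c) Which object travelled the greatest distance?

the white sphere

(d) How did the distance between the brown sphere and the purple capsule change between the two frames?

+0.9

They were about 4.5 units apart before and 5.4 after — 0.9 units further apart.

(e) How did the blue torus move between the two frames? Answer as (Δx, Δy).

(-0.8, -0.8)

The blue torus was at about (2.7, 3.0) and moved to about (1.9, 2.2).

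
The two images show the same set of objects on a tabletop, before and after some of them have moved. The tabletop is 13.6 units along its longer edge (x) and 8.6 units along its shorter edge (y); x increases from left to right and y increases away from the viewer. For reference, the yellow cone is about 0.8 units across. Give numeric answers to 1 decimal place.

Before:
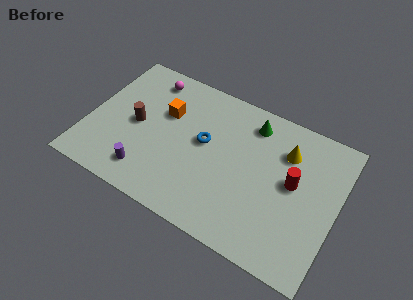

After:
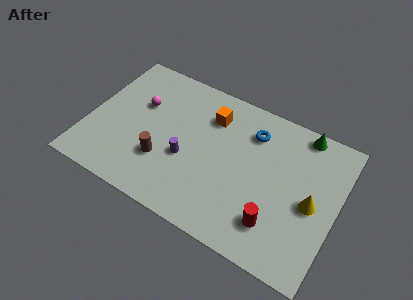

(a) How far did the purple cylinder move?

2.6

The purple cylinder was near (3.6, 1.6) before and (5.5, 3.4) after, so it travelled √(1.9² + 1.8²) ≈ 2.6 units.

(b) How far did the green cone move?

2.8

The green cone moved from about (8.6, 7.1) to (11.3, 7.8), a distance of √(2.7² + 0.7²) ≈ 2.8.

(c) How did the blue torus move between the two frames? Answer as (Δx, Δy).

(2.4, 1.8)

From the two frames, the blue torus sits at roughly (6.3, 4.8) before and (8.7, 6.6) after.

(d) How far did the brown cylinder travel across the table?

2.3

The brown cylinder moved from about (2.6, 4.2) to (4.3, 2.7), a distance of √(1.7² + 1.5²) ≈ 2.3.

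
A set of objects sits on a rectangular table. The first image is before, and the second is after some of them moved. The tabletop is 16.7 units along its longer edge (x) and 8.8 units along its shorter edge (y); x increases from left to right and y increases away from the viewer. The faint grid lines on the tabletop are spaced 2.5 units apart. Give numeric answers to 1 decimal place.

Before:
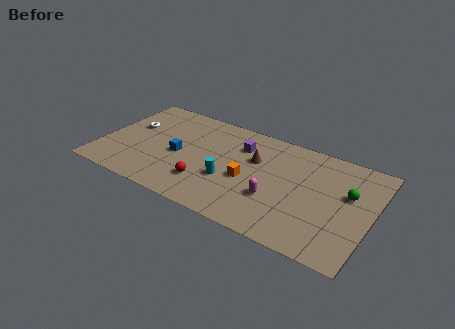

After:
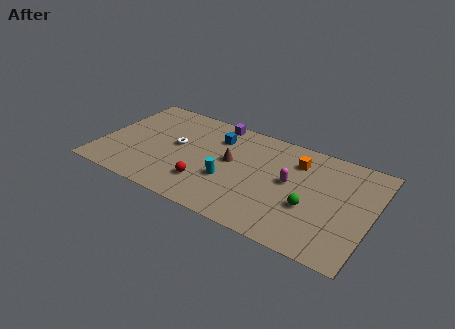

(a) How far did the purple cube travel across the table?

2.3

The purple cube was near (8.4, 6.5) before and (6.6, 8.0) after, so it travelled √(1.8² + 1.5²) ≈ 2.3 units.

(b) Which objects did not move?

the red sphere and the cyan cylinder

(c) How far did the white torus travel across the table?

3.1

From (1.6, 5.4) to (4.6, 4.8), the white torus covered √(3.0² + 0.6²) ≈ 3.1 units.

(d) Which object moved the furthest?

the orange cube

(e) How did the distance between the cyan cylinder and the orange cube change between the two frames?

+3.9

The distance was about 1.3 in the first image and 5.2 in the second, so they moved 3.9 units further apart.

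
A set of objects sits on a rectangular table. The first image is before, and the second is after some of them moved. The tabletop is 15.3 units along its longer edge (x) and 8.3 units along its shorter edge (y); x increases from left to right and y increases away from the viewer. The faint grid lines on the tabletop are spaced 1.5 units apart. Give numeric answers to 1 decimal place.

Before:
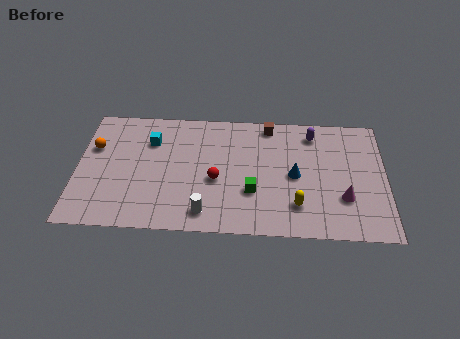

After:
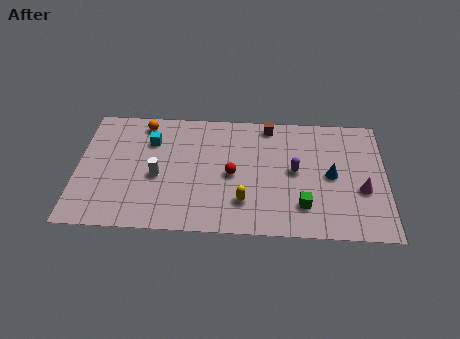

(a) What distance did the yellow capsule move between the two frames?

2.6

The yellow capsule was near (10.9, 2.0) before and (8.3, 2.1) after, so it travelled √(2.6² + 0.1²) ≈ 2.6 units.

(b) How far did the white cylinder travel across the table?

3.3

The white cylinder was near (6.4, 1.3) before and (4.0, 3.6) after, so it travelled √(2.4² + 2.3²) ≈ 3.3 units.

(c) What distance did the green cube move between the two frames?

2.6

The green cube moved from about (8.7, 2.8) to (11.2, 2.0), a distance of √(2.5² + 0.8²) ≈ 2.6.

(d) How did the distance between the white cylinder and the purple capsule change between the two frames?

-0.9

Before: roughly 7.7 units apart; after: 6.8. That's 0.9 units closer together.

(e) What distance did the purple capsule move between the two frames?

2.8

The purple capsule was near (11.7, 6.9) before and (10.8, 4.3) after, so it travelled √(0.9² + 2.6²) ≈ 2.8 units.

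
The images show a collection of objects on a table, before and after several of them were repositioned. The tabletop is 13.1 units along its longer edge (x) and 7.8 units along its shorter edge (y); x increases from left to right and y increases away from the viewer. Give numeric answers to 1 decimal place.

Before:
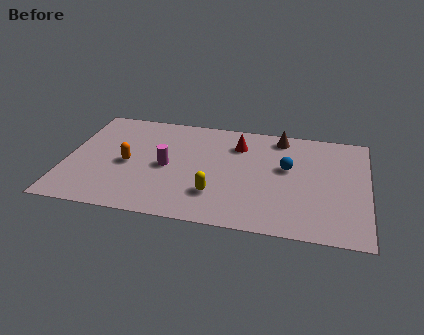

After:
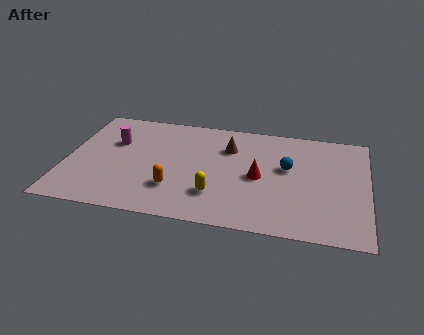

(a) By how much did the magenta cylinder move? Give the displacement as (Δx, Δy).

(-2.4, 1.4)

From the two frames, the magenta cylinder sits at roughly (4.4, 3.7) before and (2.0, 5.1) after.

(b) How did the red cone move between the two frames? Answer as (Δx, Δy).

(1.0, -2.2)

From the two frames, the red cone sits at roughly (7.4, 5.9) before and (8.4, 3.7) after.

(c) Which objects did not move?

the blue sphere and the yellow capsule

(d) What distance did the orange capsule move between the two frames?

2.5

From (2.7, 3.6) to (4.8, 2.2), the orange capsule covered √(2.1² + 1.4²) ≈ 2.5 units.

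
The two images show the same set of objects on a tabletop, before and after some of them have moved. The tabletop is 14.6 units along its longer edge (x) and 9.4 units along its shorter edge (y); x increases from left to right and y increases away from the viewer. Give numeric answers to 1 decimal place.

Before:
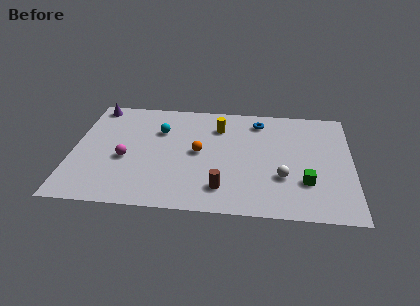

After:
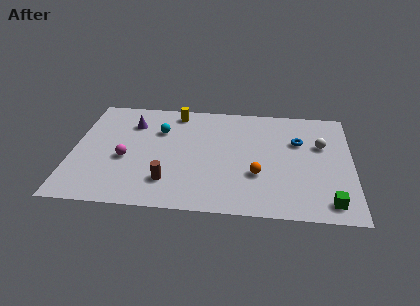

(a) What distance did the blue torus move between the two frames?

2.6

From (9.7, 7.8) to (11.8, 6.2), the blue torus covered √(2.1² + 1.6²) ≈ 2.6 units.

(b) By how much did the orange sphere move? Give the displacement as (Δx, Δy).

(3.1, -1.6)

The orange sphere was at about (6.6, 4.8) and moved to about (9.7, 3.2).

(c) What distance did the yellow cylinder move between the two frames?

2.5

The yellow cylinder moved from about (7.6, 7.1) to (5.3, 8.2), a distance of √(2.3² + 1.1²) ≈ 2.5.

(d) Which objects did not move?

the magenta sphere and the cyan sphere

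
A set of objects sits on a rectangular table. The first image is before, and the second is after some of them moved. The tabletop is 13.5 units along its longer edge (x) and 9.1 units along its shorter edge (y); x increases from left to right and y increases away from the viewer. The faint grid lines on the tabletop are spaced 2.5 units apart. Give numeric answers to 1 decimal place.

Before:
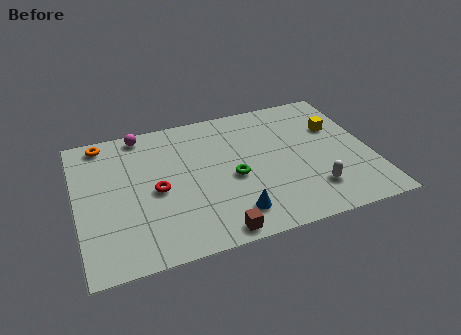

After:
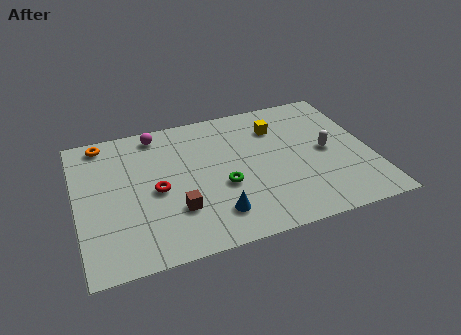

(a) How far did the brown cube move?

2.5

From (6.0, 0.8) to (4.4, 2.7), the brown cube covered √(1.6² + 1.9²) ≈ 2.5 units.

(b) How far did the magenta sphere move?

0.7

From (3.2, 8.2) to (3.9, 8.0), the magenta sphere covered √(0.7² + 0.2²) ≈ 0.7 units.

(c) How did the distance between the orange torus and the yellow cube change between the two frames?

-2.8

The distance was about 10.9 in the first image and 8.1 in the second, so they moved 2.8 units closer together.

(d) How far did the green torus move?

0.6

From (7.1, 4.0) to (6.6, 3.6), the green torus covered √(0.5² + 0.4²) ≈ 0.6 units.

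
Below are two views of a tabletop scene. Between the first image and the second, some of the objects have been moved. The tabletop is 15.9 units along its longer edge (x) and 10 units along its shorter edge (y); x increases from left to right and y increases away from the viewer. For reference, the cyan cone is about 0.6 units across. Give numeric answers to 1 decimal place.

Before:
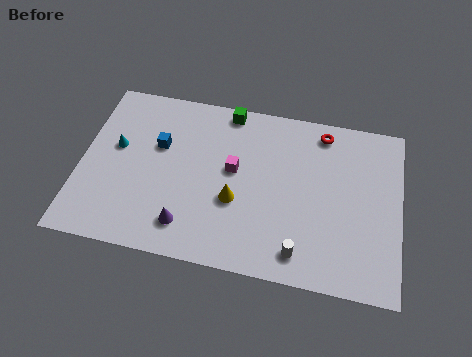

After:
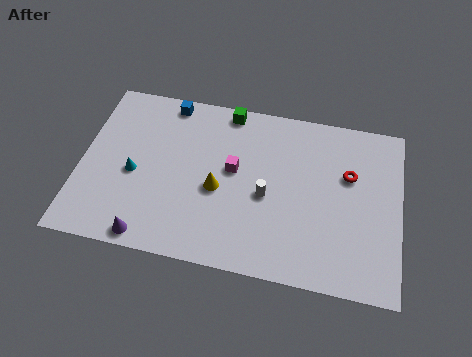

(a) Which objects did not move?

the magenta cube and the green cube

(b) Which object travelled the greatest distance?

the white cylinder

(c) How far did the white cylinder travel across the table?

3.4

From (11.1, 1.5) to (9.3, 4.4), the white cylinder covered √(1.8² + 2.9²) ≈ 3.4 units.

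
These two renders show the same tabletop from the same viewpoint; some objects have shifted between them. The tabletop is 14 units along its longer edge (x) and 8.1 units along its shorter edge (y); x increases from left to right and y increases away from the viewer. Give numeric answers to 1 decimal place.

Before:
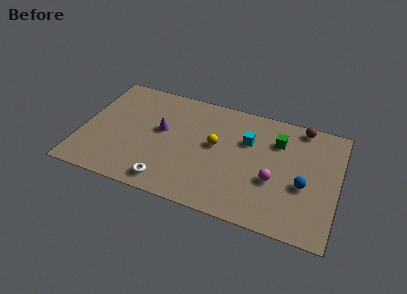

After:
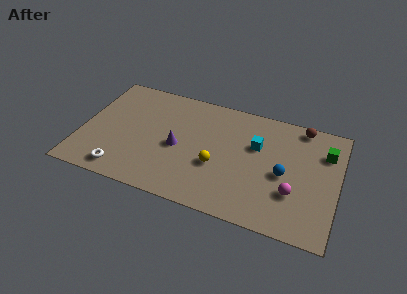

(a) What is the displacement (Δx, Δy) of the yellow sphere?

(0.2, -1.4)

The yellow sphere was at about (7.3, 4.5) and moved to about (7.5, 3.1).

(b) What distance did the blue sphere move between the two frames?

1.2

From (12.2, 3.3) to (11.1, 3.7), the blue sphere covered √(1.1² + 0.4²) ≈ 1.2 units.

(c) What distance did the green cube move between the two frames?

2.6

The green cube moved from about (10.6, 5.9) to (13.2, 5.9), a distance of √(2.6² + 0.0²) ≈ 2.6.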